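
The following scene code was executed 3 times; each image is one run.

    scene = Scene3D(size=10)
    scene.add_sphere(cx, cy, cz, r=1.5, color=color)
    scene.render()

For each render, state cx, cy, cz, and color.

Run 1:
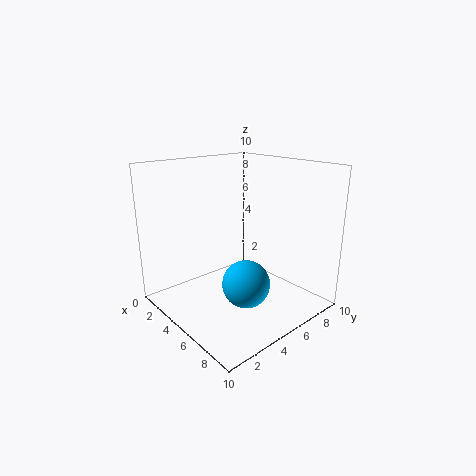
cx = 7.5; cy = 3.5; cz = 3; color = 'deepskyblue'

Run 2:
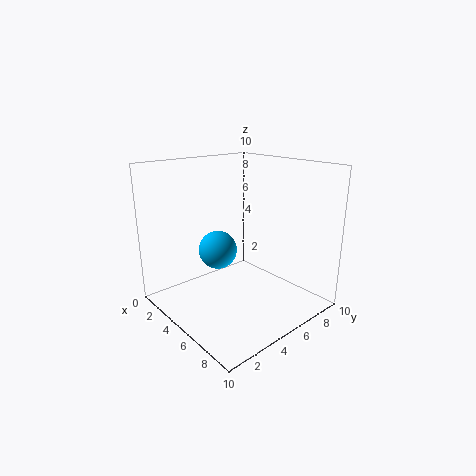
cx = 2; cy = 5.5; cz = 3; color = 'deepskyblue'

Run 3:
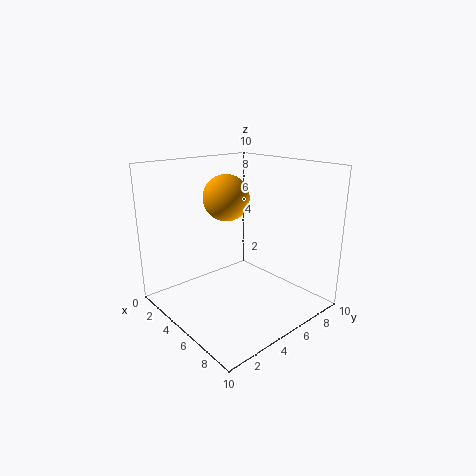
cx = 5; cy = 4; cz = 8; color = 'orange'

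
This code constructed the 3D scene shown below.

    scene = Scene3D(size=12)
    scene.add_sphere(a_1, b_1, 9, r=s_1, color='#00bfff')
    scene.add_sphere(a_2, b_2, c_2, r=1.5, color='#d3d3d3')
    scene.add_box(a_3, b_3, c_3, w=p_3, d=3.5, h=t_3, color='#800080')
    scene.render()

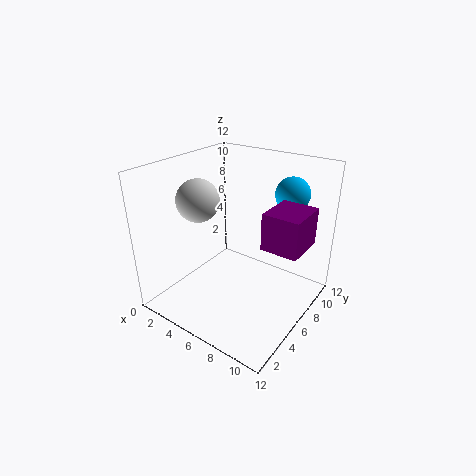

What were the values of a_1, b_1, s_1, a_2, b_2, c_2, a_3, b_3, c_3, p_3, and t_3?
a_1 = 8.5
b_1 = 10.5
s_1 = 1.5
a_2 = 5.5
b_2 = 2
c_2 = 10.5
a_3 = 8.5
b_3 = 5.5
c_3 = 6
p_3 = 3
t_3 = 3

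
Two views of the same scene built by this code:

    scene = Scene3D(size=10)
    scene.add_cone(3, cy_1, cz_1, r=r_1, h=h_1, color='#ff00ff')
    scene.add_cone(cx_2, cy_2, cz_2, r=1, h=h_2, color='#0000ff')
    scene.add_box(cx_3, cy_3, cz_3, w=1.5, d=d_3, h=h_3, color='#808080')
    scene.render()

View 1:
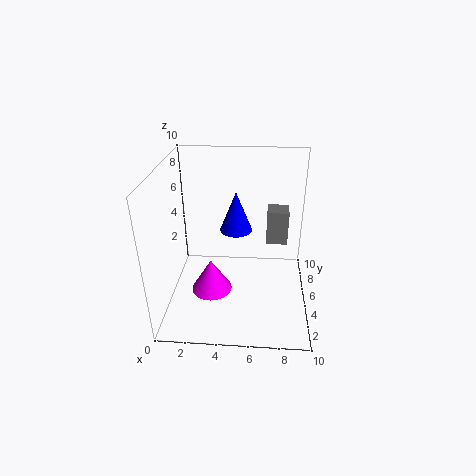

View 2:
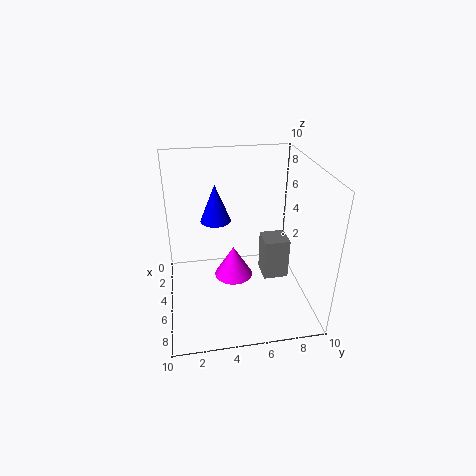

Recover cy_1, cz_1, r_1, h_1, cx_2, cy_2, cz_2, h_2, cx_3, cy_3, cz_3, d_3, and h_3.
cy_1 = 5; cz_1 = 0.5; r_1 = 1.5; h_1 = 2.5; cx_2 = 5; cy_2 = 3.5; cz_2 = 6.5; h_2 = 2.5; cx_3 = 7; cy_3 = 6; cz_3 = 4; d_3 = 1.5; h_3 = 2.5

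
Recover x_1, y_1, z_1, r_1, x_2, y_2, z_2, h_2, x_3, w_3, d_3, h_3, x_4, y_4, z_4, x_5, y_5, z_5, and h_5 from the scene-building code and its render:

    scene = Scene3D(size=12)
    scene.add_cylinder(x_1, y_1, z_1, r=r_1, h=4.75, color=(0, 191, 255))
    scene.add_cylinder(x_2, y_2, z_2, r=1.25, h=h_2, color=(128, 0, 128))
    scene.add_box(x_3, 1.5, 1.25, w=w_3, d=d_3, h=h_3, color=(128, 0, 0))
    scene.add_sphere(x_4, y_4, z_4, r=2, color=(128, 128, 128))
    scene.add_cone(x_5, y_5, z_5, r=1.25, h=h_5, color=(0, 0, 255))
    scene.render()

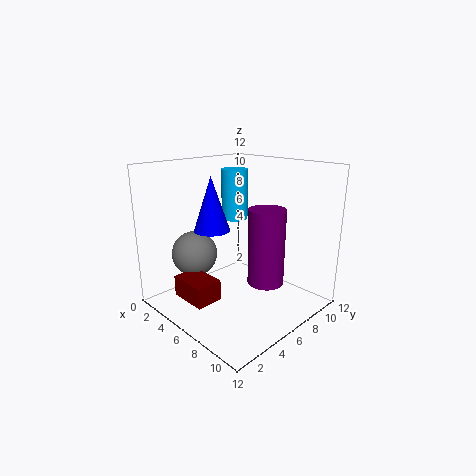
x_1 = 2.25, y_1 = 9.25, z_1 = 6.25, r_1 = 1.25, x_2 = 10.75, y_2 = 4, z_2 = 4.5, h_2 = 5.25, x_3 = 3, w_3 = 3.25, d_3 = 2.25, h_3 = 1.75, x_4 = 2.25, y_4 = 4.25, z_4 = 4, x_5 = 7.5, y_5 = 2, z_5 = 8, h_5 = 3.75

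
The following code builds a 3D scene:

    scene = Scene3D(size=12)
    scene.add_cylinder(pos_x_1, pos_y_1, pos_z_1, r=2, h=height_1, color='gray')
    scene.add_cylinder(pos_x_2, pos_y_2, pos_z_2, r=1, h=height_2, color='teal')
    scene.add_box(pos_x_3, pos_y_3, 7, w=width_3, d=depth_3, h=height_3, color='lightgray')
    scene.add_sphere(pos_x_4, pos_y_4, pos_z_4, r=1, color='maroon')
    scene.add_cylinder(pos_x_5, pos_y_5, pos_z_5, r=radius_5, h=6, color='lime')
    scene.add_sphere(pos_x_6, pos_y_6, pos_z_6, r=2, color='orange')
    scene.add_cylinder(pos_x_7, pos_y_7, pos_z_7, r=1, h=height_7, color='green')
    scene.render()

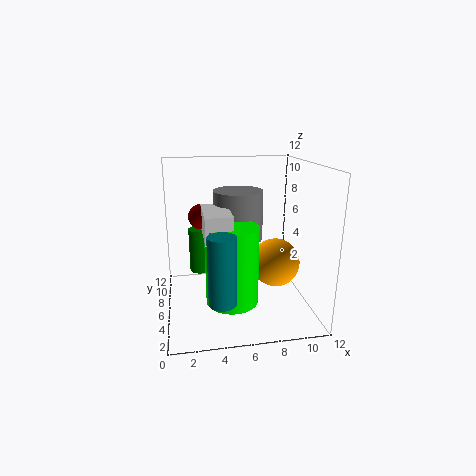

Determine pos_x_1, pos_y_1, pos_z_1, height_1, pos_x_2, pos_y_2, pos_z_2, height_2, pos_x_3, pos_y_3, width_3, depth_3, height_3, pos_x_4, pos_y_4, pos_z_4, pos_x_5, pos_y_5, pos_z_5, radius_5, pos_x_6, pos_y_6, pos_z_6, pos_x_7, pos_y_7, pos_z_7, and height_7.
pos_x_1 = 6
pos_y_1 = 6
pos_z_1 = 6
height_1 = 4
pos_x_2 = 4
pos_y_2 = 1
pos_z_2 = 3
height_2 = 5
pos_x_3 = 3
pos_y_3 = 2
width_3 = 2
depth_3 = 4
height_3 = 2
pos_x_4 = 3
pos_y_4 = 6
pos_z_4 = 8
pos_x_5 = 5
pos_y_5 = 3
pos_z_5 = 2
radius_5 = 2
pos_x_6 = 9
pos_y_6 = 5
pos_z_6 = 4
pos_x_7 = 3
pos_y_7 = 9
pos_z_7 = 2
height_7 = 4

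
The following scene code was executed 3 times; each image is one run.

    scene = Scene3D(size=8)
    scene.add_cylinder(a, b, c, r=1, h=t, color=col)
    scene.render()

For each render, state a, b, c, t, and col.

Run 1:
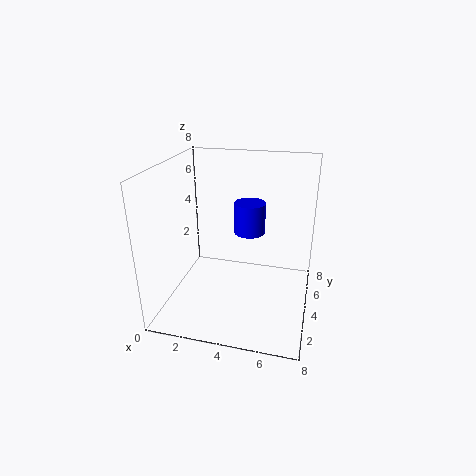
a = 4
b = 7
c = 3
t = 2
col = 'blue'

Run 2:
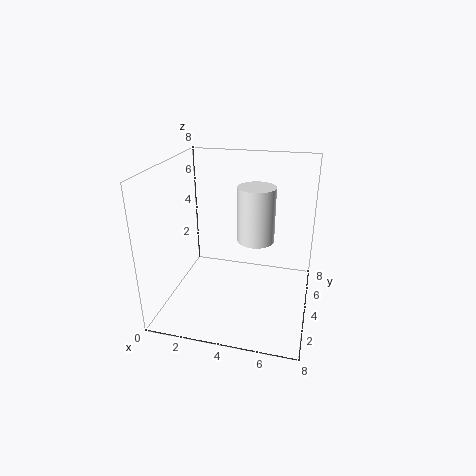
a = 5
b = 4
c = 4
t = 3
col = 'white'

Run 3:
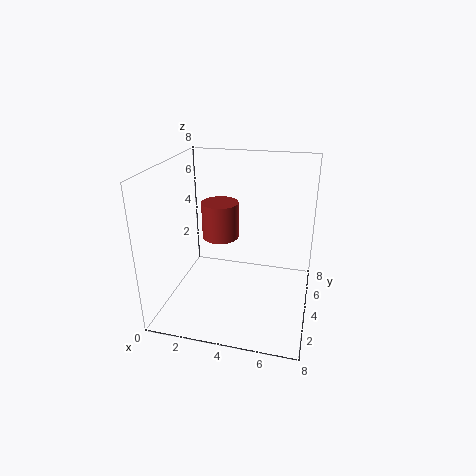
a = 3
b = 4
c = 4
t = 2
col = 'brown'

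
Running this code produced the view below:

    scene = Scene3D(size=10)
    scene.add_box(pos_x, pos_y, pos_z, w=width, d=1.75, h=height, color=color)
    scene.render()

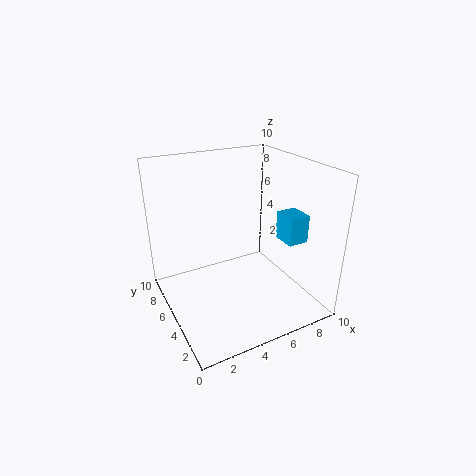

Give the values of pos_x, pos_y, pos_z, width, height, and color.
pos_x = 8; pos_y = 3; pos_z = 4.5; width = 1.5; height = 2; color = 'deepskyblue'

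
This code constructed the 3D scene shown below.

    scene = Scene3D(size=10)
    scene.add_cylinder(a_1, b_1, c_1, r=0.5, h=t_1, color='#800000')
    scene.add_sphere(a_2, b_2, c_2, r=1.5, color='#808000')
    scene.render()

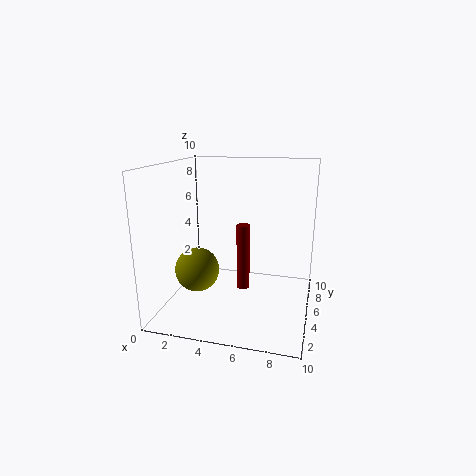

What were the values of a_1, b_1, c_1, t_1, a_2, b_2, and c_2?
a_1 = 5, b_1 = 6.5, c_1 = 0.5, t_1 = 5, a_2 = 2.5, b_2 = 3.5, c_2 = 3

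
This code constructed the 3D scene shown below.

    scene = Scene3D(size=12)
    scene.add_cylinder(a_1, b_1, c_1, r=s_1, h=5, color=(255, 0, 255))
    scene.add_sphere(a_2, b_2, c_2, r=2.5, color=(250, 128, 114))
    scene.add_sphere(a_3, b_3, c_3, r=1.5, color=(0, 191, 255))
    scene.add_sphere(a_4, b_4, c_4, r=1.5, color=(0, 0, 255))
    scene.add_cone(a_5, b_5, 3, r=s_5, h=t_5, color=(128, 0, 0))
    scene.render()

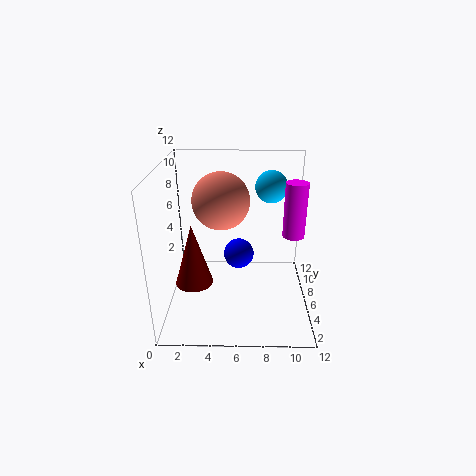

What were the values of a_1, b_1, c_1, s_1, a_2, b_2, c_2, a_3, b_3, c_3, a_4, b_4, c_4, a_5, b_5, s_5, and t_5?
a_1 = 11, b_1 = 8.5, c_1 = 5, s_1 = 1, a_2 = 4.5, b_2 = 8, c_2 = 8.5, a_3 = 9, b_3 = 10.5, c_3 = 9, a_4 = 6, b_4 = 10.5, c_4 = 2, a_5 = 2.5, b_5 = 4, s_5 = 1.5, t_5 = 5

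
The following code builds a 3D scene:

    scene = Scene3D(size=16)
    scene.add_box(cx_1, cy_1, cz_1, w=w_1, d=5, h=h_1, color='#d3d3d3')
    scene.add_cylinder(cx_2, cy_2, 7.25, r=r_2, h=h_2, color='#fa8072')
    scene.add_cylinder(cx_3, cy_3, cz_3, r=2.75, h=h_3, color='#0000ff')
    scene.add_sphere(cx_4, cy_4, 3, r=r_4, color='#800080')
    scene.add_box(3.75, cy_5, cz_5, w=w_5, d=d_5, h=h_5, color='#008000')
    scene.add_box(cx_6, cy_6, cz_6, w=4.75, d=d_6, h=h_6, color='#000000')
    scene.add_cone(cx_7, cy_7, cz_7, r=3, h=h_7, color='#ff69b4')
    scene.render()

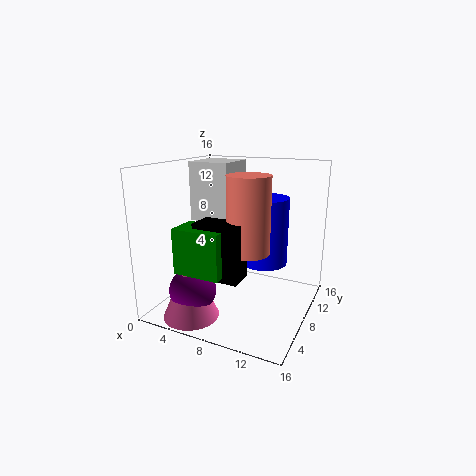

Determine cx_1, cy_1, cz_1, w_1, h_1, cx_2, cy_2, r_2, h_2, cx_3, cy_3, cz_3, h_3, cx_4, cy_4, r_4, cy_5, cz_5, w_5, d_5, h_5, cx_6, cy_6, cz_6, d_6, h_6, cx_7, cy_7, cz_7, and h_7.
cx_1 = 1.75; cy_1 = 8.25; cz_1 = 9.25; w_1 = 4.75; h_1 = 6.75; cx_2 = 10; cy_2 = 6.25; r_2 = 2.25; h_2 = 8; cx_3 = 9.75; cy_3 = 11.75; cz_3 = 4; h_3 = 8; cx_4 = 4.75; cy_4 = 3.5; r_4 = 2.5; cy_5 = 1.75; cz_5 = 5.5; w_5 = 5; d_5 = 3.25; h_5 = 4.75; cx_6 = 5.5; cy_6 = 2.75; cz_6 = 5; d_6 = 2.75; h_6 = 5.75; cx_7 = 4.75; cy_7 = 3; cz_7 = 0.25; h_7 = 6.75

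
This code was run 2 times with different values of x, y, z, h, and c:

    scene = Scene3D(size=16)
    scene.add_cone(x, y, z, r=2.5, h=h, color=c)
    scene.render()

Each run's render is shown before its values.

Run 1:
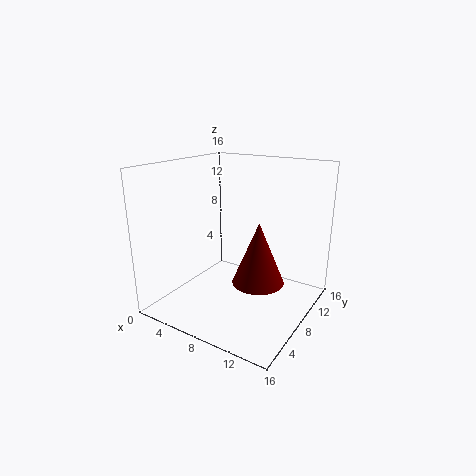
x = 12.5, y = 4.5, z = 5.5, h = 6, c = 'maroon'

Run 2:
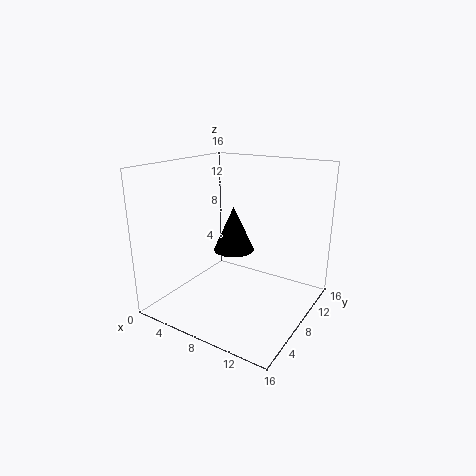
x = 5.5, y = 11, z = 5, h = 5.5, c = 'black'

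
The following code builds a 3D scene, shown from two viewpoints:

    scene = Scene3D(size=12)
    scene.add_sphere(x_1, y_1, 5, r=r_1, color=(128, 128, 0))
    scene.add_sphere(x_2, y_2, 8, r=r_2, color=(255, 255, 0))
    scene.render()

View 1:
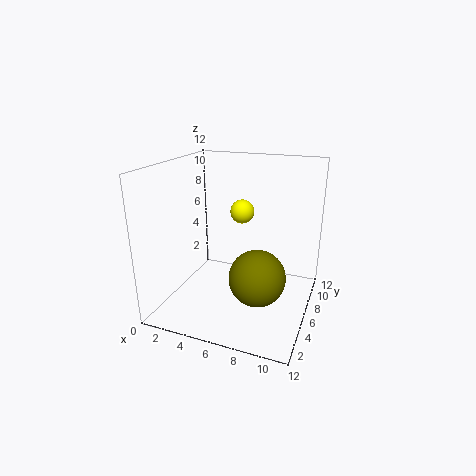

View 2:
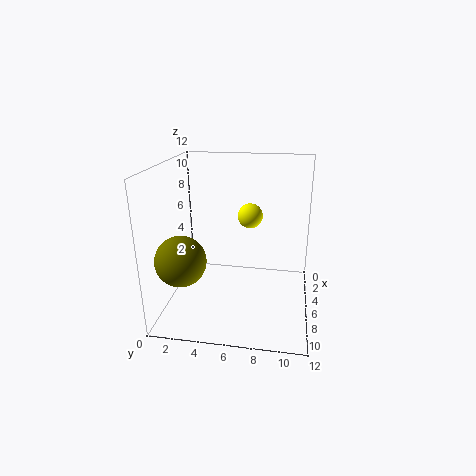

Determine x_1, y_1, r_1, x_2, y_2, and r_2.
x_1 = 9, y_1 = 2, r_1 = 2, x_2 = 6, y_2 = 7, r_2 = 1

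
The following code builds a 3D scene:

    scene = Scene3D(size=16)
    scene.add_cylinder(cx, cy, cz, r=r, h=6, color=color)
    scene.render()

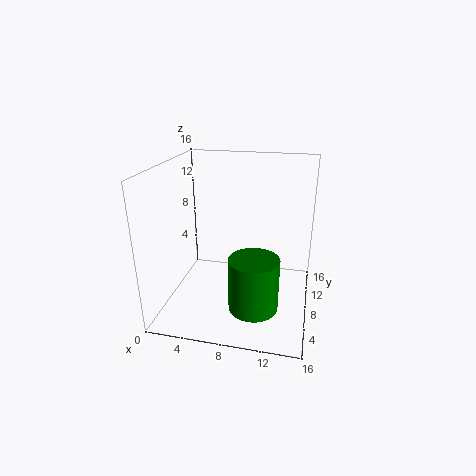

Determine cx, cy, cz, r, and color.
cx = 10.25; cy = 5.75; cz = 0.75; r = 2.75; color = 'green'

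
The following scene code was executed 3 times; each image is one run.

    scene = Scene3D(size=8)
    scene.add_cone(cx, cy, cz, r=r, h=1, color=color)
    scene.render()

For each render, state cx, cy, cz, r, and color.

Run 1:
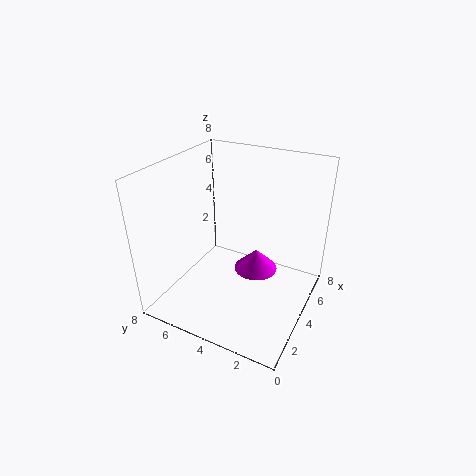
cx = 2
cy = 2
cz = 4
r = 1
color = 'magenta'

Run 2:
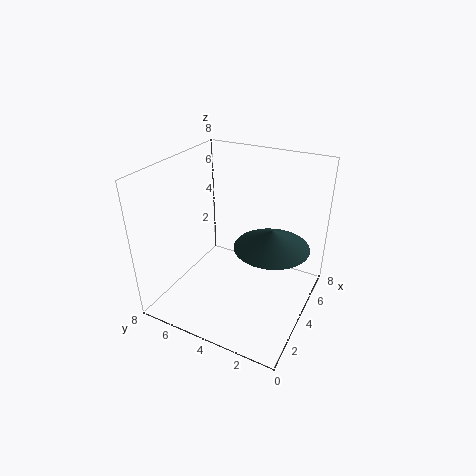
cx = 4
cy = 2
cz = 4
r = 2
color = 'darkslategray'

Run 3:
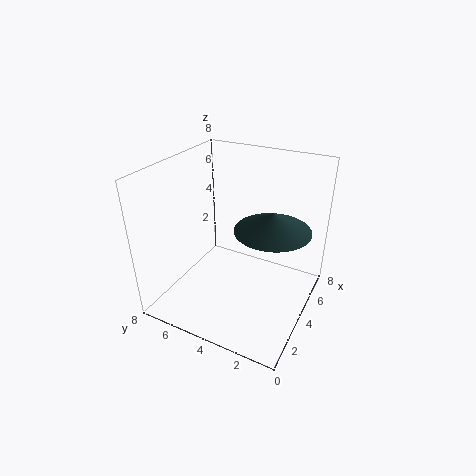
cx = 4
cy = 2
cz = 5
r = 2
color = 'darkslategray'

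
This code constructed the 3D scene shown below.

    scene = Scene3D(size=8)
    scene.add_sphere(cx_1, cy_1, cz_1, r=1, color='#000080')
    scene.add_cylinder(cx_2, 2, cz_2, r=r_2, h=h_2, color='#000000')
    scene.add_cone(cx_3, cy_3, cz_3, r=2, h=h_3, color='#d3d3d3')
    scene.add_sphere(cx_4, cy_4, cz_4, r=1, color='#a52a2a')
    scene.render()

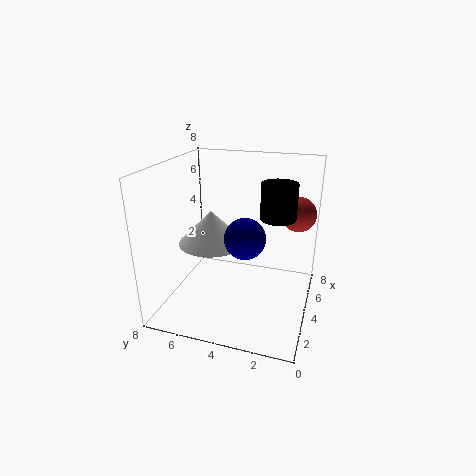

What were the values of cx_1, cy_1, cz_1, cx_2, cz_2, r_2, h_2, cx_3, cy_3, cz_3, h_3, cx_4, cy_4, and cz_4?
cx_1 = 2; cy_1 = 3; cz_1 = 5; cx_2 = 5; cz_2 = 5; r_2 = 1; h_2 = 2; cx_3 = 5; cy_3 = 6; cz_3 = 3; h_3 = 2; cx_4 = 6; cy_4 = 1; cz_4 = 5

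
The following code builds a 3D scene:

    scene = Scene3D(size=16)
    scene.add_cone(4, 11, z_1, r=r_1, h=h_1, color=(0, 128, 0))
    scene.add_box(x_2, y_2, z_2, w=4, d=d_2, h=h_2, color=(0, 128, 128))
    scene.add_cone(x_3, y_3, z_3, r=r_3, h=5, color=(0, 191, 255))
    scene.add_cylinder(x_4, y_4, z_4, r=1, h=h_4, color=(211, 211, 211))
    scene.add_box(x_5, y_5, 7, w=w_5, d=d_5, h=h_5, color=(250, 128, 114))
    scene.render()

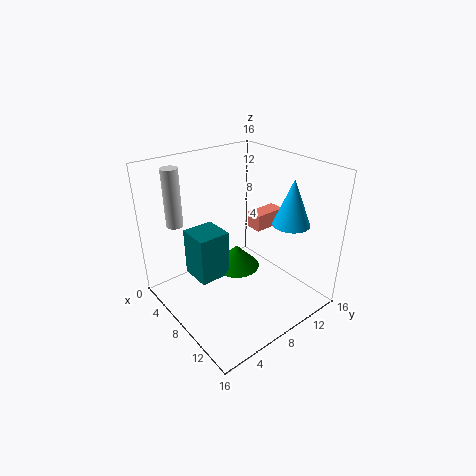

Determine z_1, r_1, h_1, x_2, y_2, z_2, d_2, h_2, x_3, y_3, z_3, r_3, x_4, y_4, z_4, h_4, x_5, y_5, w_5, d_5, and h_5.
z_1 = 1
r_1 = 3
h_1 = 3
x_2 = 1
y_2 = 5
z_2 = 1
d_2 = 4
h_2 = 6
x_3 = 12
y_3 = 12
z_3 = 10
r_3 = 2
x_4 = 1
y_4 = 4
z_4 = 8
h_4 = 7
x_5 = 5
y_5 = 12
w_5 = 2
d_5 = 4
h_5 = 2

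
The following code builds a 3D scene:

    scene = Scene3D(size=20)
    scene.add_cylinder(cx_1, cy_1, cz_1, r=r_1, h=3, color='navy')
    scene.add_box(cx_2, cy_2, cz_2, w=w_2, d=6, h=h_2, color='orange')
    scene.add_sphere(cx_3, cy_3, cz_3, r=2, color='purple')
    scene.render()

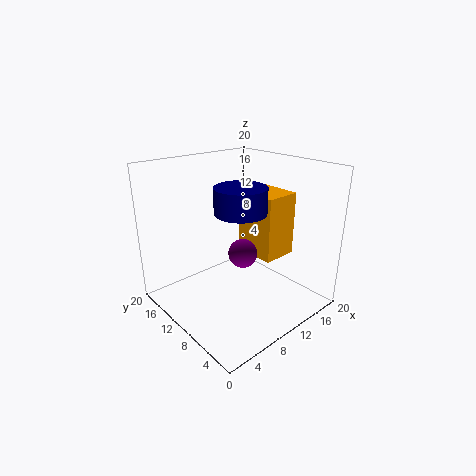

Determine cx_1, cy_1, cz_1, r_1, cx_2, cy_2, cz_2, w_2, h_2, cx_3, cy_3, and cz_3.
cx_1 = 6
cy_1 = 5
cz_1 = 16
r_1 = 3
cx_2 = 12
cy_2 = 6
cz_2 = 7
w_2 = 5
h_2 = 9
cx_3 = 10
cy_3 = 9
cz_3 = 8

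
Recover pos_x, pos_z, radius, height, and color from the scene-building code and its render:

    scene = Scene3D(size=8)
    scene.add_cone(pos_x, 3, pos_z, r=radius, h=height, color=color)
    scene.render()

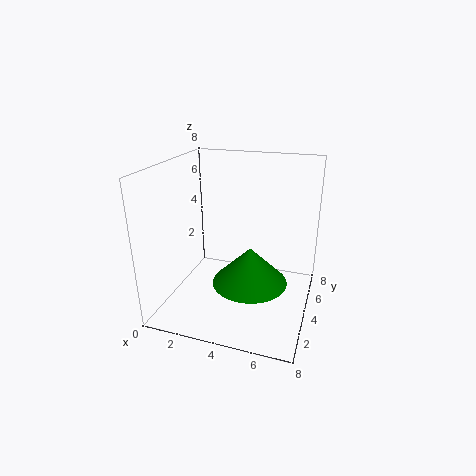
pos_x = 5, pos_z = 2, radius = 2, height = 2, color = 'green'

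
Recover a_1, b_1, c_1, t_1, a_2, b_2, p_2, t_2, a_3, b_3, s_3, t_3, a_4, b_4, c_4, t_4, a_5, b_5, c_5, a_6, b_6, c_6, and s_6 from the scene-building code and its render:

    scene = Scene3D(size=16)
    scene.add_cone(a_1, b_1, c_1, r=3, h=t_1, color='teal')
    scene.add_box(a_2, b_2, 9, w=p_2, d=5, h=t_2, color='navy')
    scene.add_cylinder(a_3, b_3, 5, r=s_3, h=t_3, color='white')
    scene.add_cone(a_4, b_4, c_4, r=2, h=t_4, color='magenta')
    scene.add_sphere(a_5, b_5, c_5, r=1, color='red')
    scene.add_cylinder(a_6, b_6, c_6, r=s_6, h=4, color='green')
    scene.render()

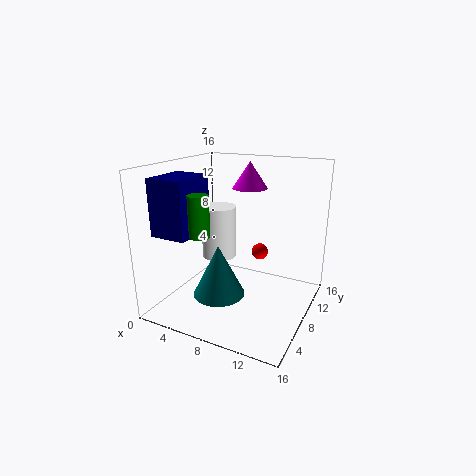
a_1 = 6
b_1 = 7
c_1 = 1
t_1 = 6
a_2 = 1
b_2 = 2
p_2 = 4
t_2 = 6
a_3 = 5
b_3 = 9
s_3 = 2
t_3 = 6
a_4 = 8
b_4 = 11
c_4 = 13
t_4 = 3
a_5 = 9
b_5 = 12
c_5 = 5
a_6 = 7
b_6 = 2
c_6 = 10
s_6 = 1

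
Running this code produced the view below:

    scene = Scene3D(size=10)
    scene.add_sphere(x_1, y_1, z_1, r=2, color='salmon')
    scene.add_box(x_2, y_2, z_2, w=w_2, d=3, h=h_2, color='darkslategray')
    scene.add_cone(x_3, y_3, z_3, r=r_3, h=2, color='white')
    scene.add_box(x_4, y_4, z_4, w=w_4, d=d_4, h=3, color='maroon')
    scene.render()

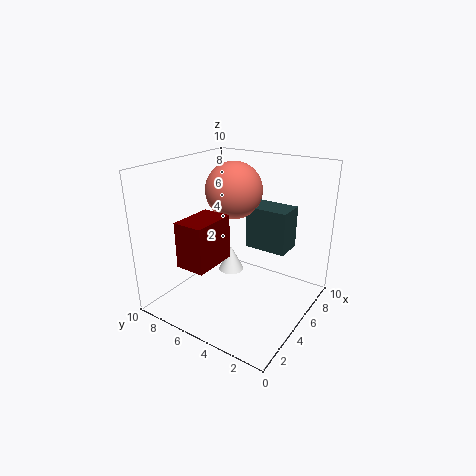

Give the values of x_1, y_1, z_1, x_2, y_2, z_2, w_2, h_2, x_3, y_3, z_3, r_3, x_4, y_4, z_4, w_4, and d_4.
x_1 = 6
y_1 = 6
z_1 = 8
x_2 = 6
y_2 = 2
z_2 = 4
w_2 = 2
h_2 = 3
x_3 = 7
y_3 = 7
z_3 = 1
r_3 = 1
x_4 = 1
y_4 = 5
z_4 = 4
w_4 = 3
d_4 = 2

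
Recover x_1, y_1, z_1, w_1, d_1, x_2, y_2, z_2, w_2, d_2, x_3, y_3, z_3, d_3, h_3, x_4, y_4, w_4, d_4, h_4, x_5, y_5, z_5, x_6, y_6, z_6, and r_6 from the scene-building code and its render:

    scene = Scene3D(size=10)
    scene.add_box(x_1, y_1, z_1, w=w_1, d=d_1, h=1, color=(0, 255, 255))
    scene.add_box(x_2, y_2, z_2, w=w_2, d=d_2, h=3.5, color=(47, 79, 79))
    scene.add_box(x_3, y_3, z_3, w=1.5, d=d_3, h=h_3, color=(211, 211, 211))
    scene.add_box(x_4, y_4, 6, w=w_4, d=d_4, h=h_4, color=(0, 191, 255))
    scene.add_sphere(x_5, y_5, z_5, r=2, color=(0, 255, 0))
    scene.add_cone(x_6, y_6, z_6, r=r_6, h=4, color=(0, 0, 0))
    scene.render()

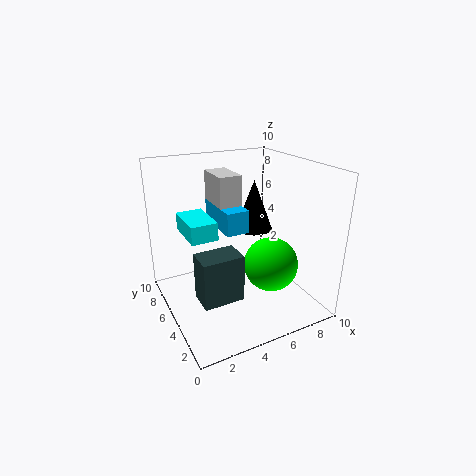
x_1 = 0.5; y_1 = 1.5; z_1 = 7; w_1 = 1.5; d_1 = 2.5; x_2 = 2; y_2 = 4; z_2 = 0.5; w_2 = 3; d_2 = 2; x_3 = 3.5; y_3 = 4.5; z_3 = 7.5; d_3 = 2.5; h_3 = 2; x_4 = 3.5; y_4 = 3.5; w_4 = 1.5; d_4 = 3.5; h_4 = 1.5; x_5 = 7.5; y_5 = 4.5; z_5 = 2.5; x_6 = 8; y_6 = 8; z_6 = 4; r_6 = 1.5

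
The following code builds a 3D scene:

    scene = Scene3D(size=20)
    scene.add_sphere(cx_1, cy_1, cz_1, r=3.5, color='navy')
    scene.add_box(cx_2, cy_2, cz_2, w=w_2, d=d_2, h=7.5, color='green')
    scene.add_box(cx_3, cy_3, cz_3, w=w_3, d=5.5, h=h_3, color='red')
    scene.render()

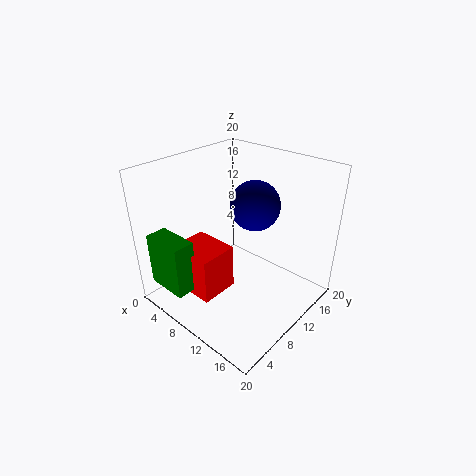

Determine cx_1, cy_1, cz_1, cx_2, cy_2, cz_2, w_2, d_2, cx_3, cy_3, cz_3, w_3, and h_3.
cx_1 = 10.5, cy_1 = 13, cz_1 = 14, cx_2 = 1.5, cy_2 = 1, cz_2 = 3.5, w_2 = 6, d_2 = 3, cx_3 = 3.5, cy_3 = 3.5, cz_3 = 2.5, w_3 = 6.5, h_3 = 6.5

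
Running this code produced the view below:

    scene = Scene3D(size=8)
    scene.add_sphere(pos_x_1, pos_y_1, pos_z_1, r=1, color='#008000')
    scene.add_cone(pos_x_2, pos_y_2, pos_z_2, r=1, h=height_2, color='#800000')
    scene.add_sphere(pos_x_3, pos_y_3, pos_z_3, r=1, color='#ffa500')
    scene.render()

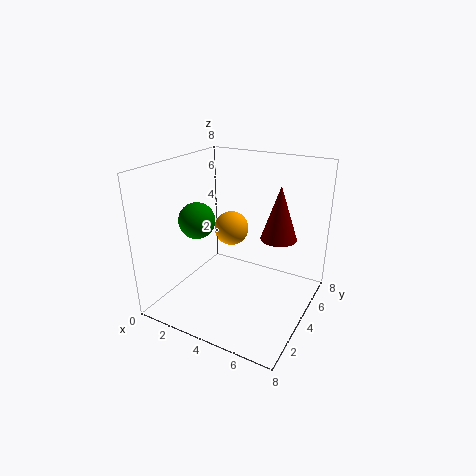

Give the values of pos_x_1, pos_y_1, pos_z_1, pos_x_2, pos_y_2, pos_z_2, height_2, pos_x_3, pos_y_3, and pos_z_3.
pos_x_1 = 2; pos_y_1 = 3; pos_z_1 = 5; pos_x_2 = 6; pos_y_2 = 5; pos_z_2 = 4; height_2 = 3; pos_x_3 = 3; pos_y_3 = 5; pos_z_3 = 4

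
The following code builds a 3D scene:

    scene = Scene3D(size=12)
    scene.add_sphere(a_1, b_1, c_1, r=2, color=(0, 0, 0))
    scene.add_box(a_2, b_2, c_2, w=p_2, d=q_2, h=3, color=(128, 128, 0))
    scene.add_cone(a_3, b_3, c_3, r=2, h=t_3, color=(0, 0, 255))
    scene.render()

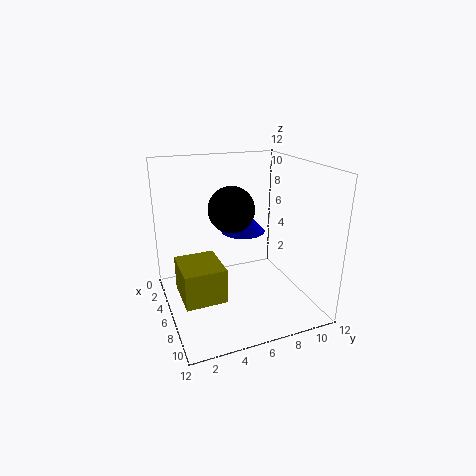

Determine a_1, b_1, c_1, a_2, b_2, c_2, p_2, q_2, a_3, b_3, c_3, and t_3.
a_1 = 4.5; b_1 = 6; c_1 = 8; a_2 = 3.5; b_2 = 1; c_2 = 1; p_2 = 4; q_2 = 3.5; a_3 = 3.5; b_3 = 7.5; c_3 = 5.5; t_3 = 2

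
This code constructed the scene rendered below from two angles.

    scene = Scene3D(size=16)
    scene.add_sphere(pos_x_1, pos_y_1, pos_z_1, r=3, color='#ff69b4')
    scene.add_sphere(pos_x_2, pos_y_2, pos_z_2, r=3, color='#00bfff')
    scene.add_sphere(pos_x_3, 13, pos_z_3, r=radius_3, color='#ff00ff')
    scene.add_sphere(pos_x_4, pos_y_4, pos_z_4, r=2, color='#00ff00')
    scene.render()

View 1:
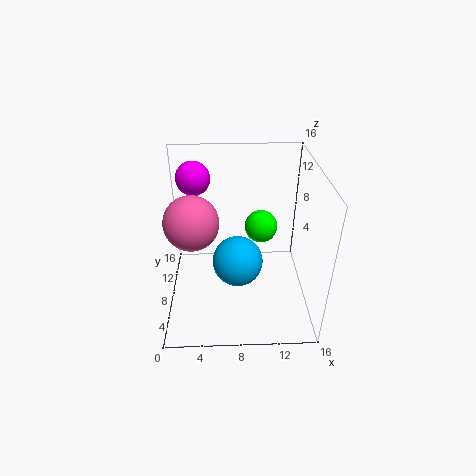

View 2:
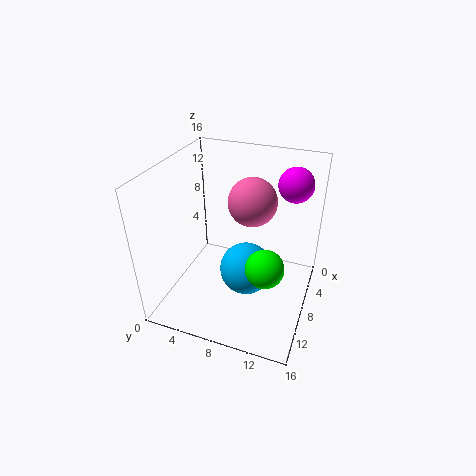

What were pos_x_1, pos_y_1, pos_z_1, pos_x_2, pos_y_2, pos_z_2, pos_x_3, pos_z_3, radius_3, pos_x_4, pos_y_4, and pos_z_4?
pos_x_1 = 3
pos_y_1 = 8
pos_z_1 = 10
pos_x_2 = 8
pos_y_2 = 9
pos_z_2 = 4
pos_x_3 = 3
pos_z_3 = 13
radius_3 = 2
pos_x_4 = 11
pos_y_4 = 12
pos_z_4 = 7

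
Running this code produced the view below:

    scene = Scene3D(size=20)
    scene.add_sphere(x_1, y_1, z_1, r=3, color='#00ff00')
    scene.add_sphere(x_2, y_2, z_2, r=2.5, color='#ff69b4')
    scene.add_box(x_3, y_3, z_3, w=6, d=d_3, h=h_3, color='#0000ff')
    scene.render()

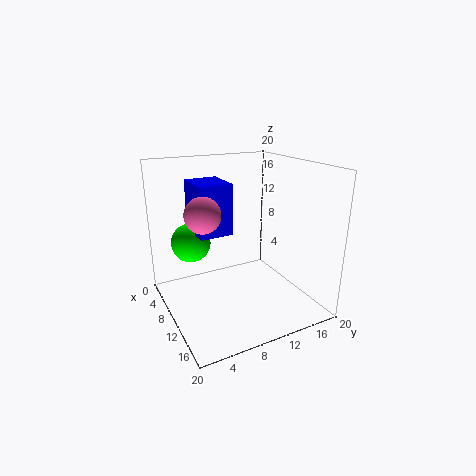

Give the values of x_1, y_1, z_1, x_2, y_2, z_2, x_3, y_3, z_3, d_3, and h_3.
x_1 = 3
y_1 = 5.5
z_1 = 7.5
x_2 = 8.5
y_2 = 5.5
z_2 = 13.5
x_3 = 1.5
y_3 = 5.5
z_3 = 9.5
d_3 = 5
h_3 = 7.5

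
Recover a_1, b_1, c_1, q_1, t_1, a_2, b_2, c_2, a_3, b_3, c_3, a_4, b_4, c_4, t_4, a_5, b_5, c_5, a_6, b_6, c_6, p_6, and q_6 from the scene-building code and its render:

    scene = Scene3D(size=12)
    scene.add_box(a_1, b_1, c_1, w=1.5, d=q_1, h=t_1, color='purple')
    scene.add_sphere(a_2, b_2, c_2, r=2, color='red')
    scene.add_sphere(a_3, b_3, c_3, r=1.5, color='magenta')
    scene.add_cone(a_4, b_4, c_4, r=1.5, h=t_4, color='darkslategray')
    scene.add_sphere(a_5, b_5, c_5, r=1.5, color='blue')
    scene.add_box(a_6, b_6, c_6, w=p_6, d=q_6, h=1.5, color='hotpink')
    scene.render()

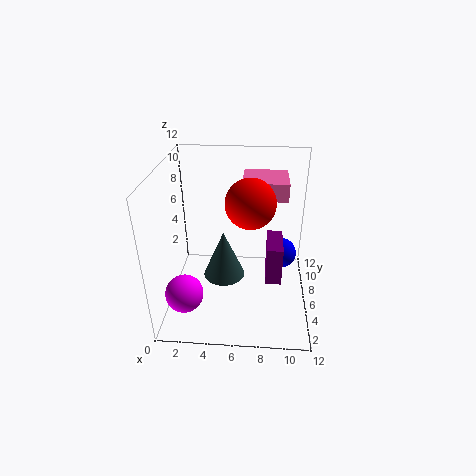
a_1 = 8.5
b_1 = 7.25
c_1 = 0.25
q_1 = 3.75
t_1 = 3.75
a_2 = 7
b_2 = 5.75
c_2 = 9.25
a_3 = 2
b_3 = 2.5
c_3 = 2.75
a_4 = 5.25
b_4 = 2.5
c_4 = 5
t_4 = 3.5
a_5 = 10
b_5 = 10.5
c_5 = 1.75
a_6 = 6.25
b_6 = 6.75
c_6 = 9
p_6 = 3.75
q_6 = 3.5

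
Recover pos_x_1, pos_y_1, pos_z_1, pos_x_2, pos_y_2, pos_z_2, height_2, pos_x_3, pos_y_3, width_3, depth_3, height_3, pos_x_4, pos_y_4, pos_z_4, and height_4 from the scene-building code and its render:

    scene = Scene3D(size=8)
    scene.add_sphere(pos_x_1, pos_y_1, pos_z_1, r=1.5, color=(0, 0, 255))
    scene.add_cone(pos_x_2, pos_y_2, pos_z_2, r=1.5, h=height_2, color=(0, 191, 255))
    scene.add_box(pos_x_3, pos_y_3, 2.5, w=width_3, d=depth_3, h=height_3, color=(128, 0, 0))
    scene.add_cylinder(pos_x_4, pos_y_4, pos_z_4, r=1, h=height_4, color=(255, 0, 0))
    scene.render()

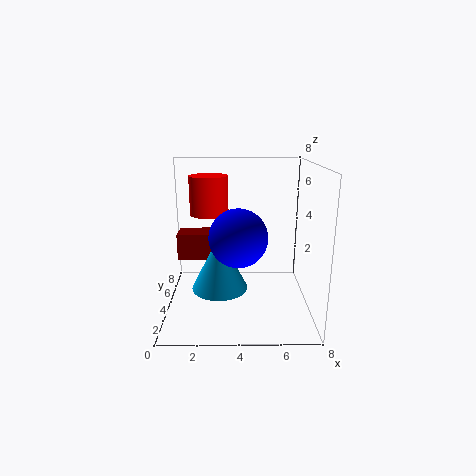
pos_x_1 = 4; pos_y_1 = 2.5; pos_z_1 = 4.5; pos_x_2 = 3; pos_y_2 = 3; pos_z_2 = 1.5; height_2 = 3; pos_x_3 = 0.5; pos_y_3 = 4.5; width_3 = 2.5; depth_3 = 1.5; height_3 = 1.5; pos_x_4 = 2.5; pos_y_4 = 3.5; pos_z_4 = 5.5; height_4 = 2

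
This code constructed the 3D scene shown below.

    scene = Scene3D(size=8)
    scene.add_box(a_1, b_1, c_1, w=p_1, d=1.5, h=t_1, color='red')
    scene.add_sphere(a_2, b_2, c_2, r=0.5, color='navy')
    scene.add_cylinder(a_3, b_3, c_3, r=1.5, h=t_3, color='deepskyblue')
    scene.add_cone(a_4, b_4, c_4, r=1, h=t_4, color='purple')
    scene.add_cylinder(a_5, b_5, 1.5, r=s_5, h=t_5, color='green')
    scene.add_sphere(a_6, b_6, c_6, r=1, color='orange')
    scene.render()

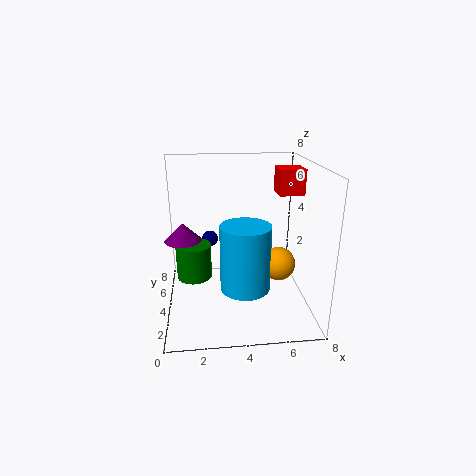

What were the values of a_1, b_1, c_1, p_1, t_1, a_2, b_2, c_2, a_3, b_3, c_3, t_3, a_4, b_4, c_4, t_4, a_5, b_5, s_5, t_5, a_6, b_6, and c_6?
a_1 = 6.5; b_1 = 5; c_1 = 6; p_1 = 1.5; t_1 = 1.5; a_2 = 2.5; b_2 = 6.5; c_2 = 3; a_3 = 4.5; b_3 = 4.5; c_3 = 0.5; t_3 = 4; a_4 = 1; b_4 = 4; c_4 = 4; t_4 = 1; a_5 = 1.5; b_5 = 4.5; s_5 = 1; t_5 = 2; a_6 = 6.5; b_6 = 4.5; c_6 = 2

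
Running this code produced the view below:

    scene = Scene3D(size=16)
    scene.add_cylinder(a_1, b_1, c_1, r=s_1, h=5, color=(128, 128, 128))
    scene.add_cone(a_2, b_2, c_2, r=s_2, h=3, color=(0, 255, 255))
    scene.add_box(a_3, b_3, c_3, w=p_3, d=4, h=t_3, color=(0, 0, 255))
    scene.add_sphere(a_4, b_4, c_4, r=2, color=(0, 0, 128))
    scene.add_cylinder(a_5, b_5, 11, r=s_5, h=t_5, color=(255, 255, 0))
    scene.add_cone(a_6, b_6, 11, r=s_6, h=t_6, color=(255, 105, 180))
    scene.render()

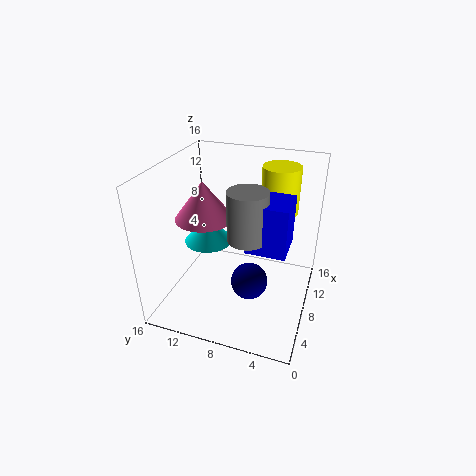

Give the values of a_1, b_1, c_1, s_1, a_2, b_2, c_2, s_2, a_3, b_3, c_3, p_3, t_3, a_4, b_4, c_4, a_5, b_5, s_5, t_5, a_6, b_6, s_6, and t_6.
a_1 = 5; b_1 = 6; c_1 = 10; s_1 = 2; a_2 = 11; b_2 = 13; c_2 = 5; s_2 = 3; a_3 = 4; b_3 = 2; c_3 = 9; p_3 = 4; t_3 = 5; a_4 = 6; b_4 = 6; c_4 = 4; a_5 = 10; b_5 = 4; s_5 = 2; t_5 = 5; a_6 = 6; b_6 = 11; s_6 = 3; t_6 = 4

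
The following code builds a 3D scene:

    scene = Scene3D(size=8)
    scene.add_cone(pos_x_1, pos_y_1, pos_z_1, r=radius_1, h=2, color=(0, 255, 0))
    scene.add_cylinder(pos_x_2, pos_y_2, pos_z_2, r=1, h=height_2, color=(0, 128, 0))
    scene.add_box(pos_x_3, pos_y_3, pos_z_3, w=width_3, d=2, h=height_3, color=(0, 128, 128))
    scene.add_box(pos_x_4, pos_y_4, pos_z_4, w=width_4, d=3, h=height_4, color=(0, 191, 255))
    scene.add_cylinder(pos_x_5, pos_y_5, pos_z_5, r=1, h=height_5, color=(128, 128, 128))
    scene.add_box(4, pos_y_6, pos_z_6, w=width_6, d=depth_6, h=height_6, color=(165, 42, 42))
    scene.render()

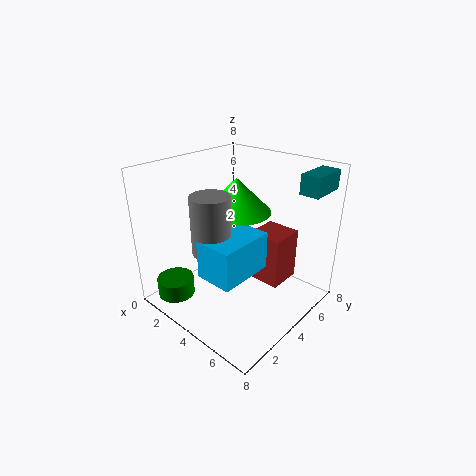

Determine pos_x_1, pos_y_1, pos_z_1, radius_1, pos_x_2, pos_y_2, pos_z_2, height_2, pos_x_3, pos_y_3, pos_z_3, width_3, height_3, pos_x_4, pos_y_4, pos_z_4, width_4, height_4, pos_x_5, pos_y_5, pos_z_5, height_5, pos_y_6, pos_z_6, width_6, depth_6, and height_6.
pos_x_1 = 3
pos_y_1 = 5
pos_z_1 = 5
radius_1 = 2
pos_x_2 = 2
pos_y_2 = 1
pos_z_2 = 1
height_2 = 1
pos_x_3 = 7
pos_y_3 = 5
pos_z_3 = 7
width_3 = 1
height_3 = 1
pos_x_4 = 4
pos_y_4 = 1
pos_z_4 = 3
width_4 = 2
height_4 = 2
pos_x_5 = 4
pos_y_5 = 2
pos_z_5 = 4
height_5 = 3
pos_y_6 = 5
pos_z_6 = 1
width_6 = 2
depth_6 = 2
height_6 = 3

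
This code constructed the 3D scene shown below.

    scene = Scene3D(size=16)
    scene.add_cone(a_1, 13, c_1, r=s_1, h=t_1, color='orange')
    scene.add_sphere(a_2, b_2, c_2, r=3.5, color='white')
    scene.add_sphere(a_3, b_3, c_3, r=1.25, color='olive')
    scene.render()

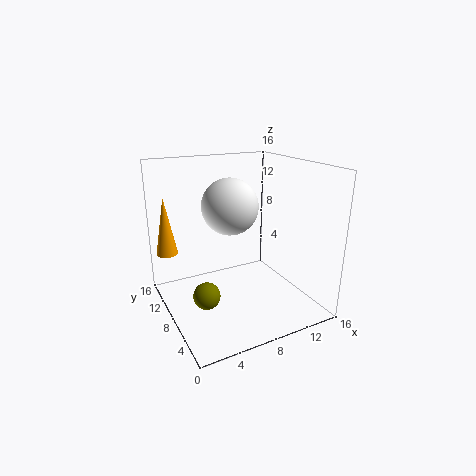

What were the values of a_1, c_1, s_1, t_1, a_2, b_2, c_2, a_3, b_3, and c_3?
a_1 = 1.25
c_1 = 5.5
s_1 = 1.25
t_1 = 6.75
a_2 = 9.25
b_2 = 12.5
c_2 = 10.25
a_3 = 2
b_3 = 2.75
c_3 = 5.25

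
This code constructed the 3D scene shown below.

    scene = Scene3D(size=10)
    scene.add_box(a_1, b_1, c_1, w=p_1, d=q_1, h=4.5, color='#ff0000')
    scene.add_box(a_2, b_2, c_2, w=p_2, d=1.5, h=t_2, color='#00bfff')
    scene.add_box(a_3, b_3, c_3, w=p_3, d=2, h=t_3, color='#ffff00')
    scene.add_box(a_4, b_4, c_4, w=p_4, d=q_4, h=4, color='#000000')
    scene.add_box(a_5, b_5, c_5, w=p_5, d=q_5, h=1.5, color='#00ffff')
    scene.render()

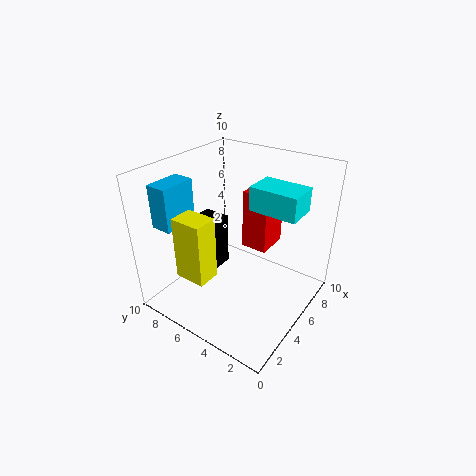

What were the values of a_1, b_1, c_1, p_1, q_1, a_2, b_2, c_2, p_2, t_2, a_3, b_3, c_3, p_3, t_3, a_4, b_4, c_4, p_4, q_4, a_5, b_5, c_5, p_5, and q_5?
a_1 = 7; b_1 = 4; c_1 = 3; p_1 = 2.5; q_1 = 2; a_2 = 1.5; b_2 = 8; c_2 = 6; p_2 = 2.5; t_2 = 3; a_3 = 0.5; b_3 = 4.5; c_3 = 4; p_3 = 1.5; t_3 = 4; a_4 = 4.5; b_4 = 7; c_4 = 1.5; p_4 = 2; q_4 = 2; a_5 = 4; b_5 = 0.5; c_5 = 8; p_5 = 2; q_5 = 3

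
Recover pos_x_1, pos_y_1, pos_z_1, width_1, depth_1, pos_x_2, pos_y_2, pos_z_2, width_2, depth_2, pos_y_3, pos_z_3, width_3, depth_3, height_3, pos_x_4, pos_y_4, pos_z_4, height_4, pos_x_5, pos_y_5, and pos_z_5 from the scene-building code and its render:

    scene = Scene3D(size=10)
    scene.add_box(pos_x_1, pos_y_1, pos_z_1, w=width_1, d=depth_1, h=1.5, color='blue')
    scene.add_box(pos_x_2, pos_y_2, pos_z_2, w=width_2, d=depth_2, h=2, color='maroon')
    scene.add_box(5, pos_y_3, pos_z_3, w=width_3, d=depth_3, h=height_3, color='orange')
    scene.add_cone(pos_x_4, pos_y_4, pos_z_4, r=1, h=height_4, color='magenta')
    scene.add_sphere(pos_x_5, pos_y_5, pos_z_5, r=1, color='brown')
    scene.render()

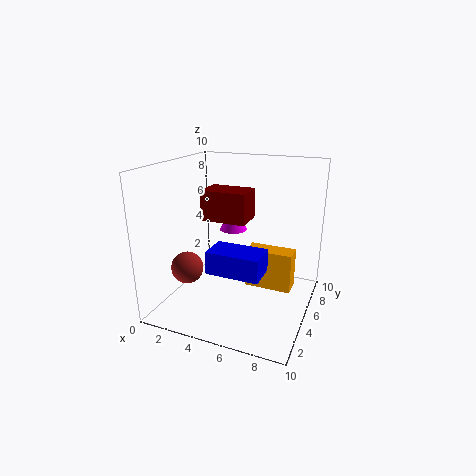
pos_x_1 = 4
pos_y_1 = 2
pos_z_1 = 3.5
width_1 = 3.5
depth_1 = 2
pos_x_2 = 3
pos_y_2 = 3.5
pos_z_2 = 6.5
width_2 = 3
depth_2 = 2
pos_y_3 = 6.5
pos_z_3 = 0.5
width_3 = 3.5
depth_3 = 1.5
height_3 = 3
pos_x_4 = 4
pos_y_4 = 6.5
pos_z_4 = 5
height_4 = 2
pos_x_5 = 3
pos_y_5 = 1.5
pos_z_5 = 4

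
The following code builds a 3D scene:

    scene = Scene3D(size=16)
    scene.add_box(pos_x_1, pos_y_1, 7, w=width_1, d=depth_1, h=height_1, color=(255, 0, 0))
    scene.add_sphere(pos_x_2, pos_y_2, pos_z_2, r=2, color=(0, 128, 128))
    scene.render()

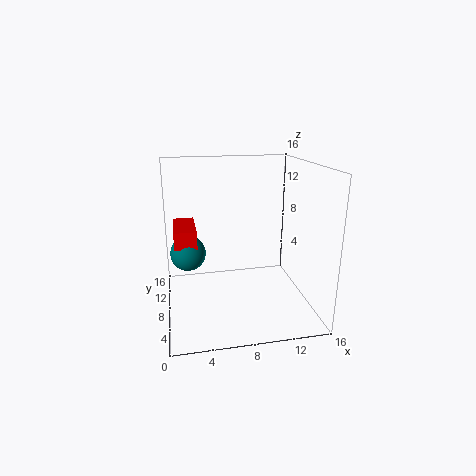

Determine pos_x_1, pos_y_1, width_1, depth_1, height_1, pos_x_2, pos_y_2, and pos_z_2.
pos_x_1 = 1; pos_y_1 = 8; width_1 = 2.5; depth_1 = 5.5; height_1 = 2; pos_x_2 = 2.5; pos_y_2 = 9.5; pos_z_2 = 6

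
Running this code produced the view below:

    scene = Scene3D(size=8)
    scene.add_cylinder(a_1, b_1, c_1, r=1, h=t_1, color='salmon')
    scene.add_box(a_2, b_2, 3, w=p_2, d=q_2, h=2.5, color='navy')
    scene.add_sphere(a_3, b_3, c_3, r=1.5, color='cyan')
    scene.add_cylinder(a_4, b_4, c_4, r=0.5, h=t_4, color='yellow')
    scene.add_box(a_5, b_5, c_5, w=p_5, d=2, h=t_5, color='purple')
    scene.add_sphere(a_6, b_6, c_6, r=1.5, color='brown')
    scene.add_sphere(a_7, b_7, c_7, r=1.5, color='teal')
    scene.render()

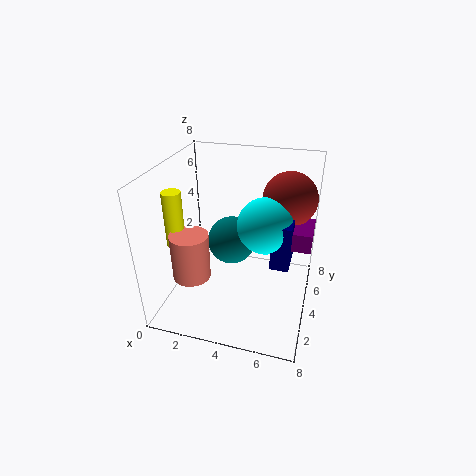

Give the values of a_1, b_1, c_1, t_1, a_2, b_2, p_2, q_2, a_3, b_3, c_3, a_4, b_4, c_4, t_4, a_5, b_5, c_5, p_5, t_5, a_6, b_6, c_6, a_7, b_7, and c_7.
a_1 = 2, b_1 = 2, c_1 = 2.5, t_1 = 2.5, a_2 = 6, b_2 = 3, p_2 = 1, q_2 = 2.5, a_3 = 5.5, b_3 = 4, c_3 = 5, a_4 = 1, b_4 = 2.5, c_4 = 4, t_4 = 3, a_5 = 5.5, b_5 = 3.5, c_5 = 4, p_5 = 2.5, t_5 = 1, a_6 = 6.5, b_6 = 5.5, c_6 = 6, a_7 = 3, b_7 = 6, c_7 = 2.5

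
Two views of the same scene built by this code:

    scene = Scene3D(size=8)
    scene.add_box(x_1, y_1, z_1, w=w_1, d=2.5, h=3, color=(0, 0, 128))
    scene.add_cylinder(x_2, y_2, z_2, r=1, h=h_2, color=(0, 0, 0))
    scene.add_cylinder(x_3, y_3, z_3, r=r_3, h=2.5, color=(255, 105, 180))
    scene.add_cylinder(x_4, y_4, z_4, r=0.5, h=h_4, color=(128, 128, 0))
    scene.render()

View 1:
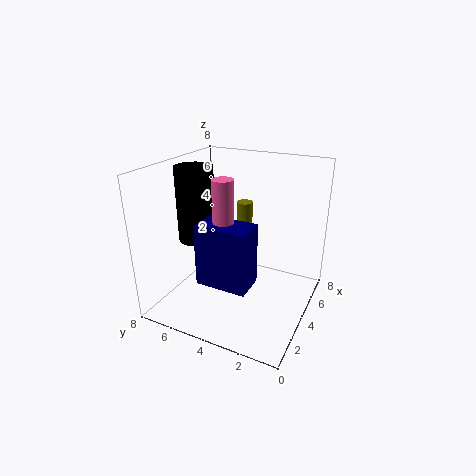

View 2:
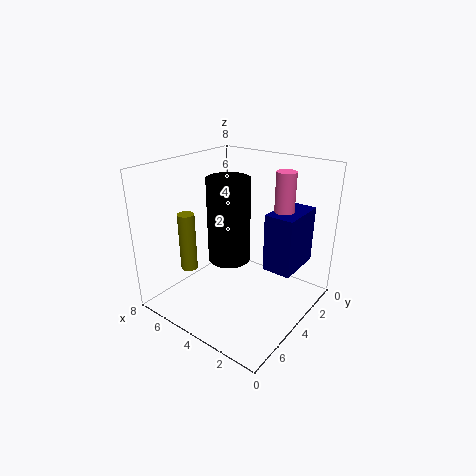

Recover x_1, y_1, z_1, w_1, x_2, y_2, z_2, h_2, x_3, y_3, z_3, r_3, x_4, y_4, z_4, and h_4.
x_1 = 0.5, y_1 = 2, z_1 = 3, w_1 = 1.5, x_2 = 3, y_2 = 6, z_2 = 4, h_2 = 4, x_3 = 1.5, y_3 = 3.5, z_3 = 5.5, r_3 = 0.5, x_4 = 7, y_4 = 5, z_4 = 1.5, h_4 = 3.5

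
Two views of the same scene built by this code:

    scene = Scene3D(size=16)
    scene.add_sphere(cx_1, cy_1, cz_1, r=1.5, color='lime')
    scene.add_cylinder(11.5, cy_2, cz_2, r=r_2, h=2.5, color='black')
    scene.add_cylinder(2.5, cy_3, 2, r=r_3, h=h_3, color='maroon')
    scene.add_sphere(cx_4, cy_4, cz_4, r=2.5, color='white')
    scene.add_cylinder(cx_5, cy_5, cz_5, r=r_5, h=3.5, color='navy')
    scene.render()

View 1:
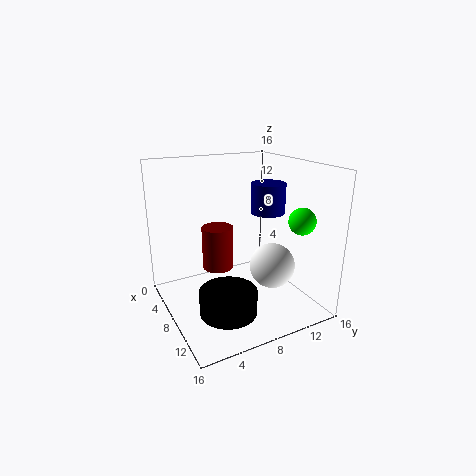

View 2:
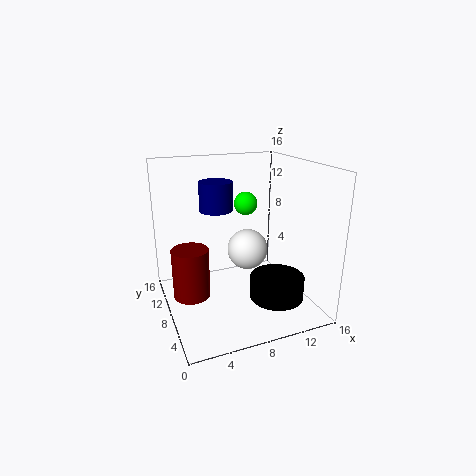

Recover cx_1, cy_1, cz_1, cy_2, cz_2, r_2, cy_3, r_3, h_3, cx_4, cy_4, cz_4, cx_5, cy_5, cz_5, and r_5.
cx_1 = 11.5, cy_1 = 14, cz_1 = 10, cy_2 = 5, cz_2 = 1.5, r_2 = 3, cy_3 = 8, r_3 = 2, h_3 = 5.5, cx_4 = 10.5, cy_4 = 11, cz_4 = 5, cx_5 = 7, cy_5 = 12.5, cz_5 = 10, r_5 = 2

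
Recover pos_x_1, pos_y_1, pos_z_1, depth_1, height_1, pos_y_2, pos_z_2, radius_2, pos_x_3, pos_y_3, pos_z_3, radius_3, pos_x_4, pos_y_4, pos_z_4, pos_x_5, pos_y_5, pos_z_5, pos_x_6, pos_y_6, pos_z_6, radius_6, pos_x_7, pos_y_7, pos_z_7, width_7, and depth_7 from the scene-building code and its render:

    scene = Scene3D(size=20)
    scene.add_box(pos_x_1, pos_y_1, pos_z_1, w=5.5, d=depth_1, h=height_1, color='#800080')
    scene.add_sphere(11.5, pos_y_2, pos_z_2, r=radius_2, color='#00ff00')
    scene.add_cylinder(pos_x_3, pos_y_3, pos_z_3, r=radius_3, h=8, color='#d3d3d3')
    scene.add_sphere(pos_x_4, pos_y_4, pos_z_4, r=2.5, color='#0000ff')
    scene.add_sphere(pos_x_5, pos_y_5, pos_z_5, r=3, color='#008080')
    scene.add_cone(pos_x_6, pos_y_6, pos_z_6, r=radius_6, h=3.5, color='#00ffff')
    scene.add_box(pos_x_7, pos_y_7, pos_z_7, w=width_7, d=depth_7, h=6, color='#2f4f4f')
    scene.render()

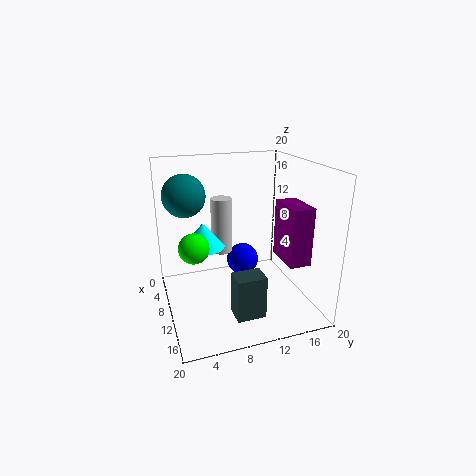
pos_x_1 = 10; pos_y_1 = 15.5; pos_z_1 = 7; depth_1 = 3; height_1 = 8; pos_y_2 = 3.5; pos_z_2 = 10; radius_2 = 2; pos_x_3 = 7; pos_y_3 = 8.5; pos_z_3 = 7; radius_3 = 1.5; pos_x_4 = 5; pos_y_4 = 12.5; pos_z_4 = 4; pos_x_5 = 6; pos_y_5 = 3.5; pos_z_5 = 15.5; pos_x_6 = 8; pos_y_6 = 5.5; pos_z_6 = 8.5; radius_6 = 3; pos_x_7 = 13; pos_y_7 = 8; pos_z_7 = 0.5; width_7 = 3; depth_7 = 4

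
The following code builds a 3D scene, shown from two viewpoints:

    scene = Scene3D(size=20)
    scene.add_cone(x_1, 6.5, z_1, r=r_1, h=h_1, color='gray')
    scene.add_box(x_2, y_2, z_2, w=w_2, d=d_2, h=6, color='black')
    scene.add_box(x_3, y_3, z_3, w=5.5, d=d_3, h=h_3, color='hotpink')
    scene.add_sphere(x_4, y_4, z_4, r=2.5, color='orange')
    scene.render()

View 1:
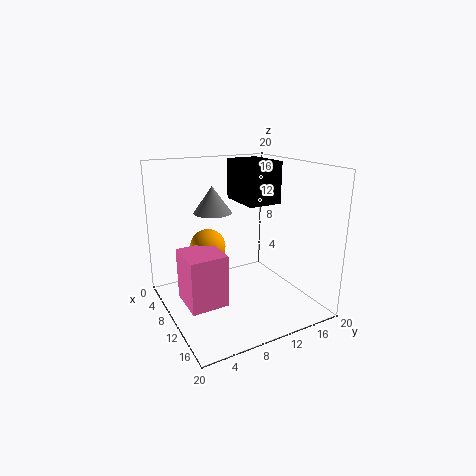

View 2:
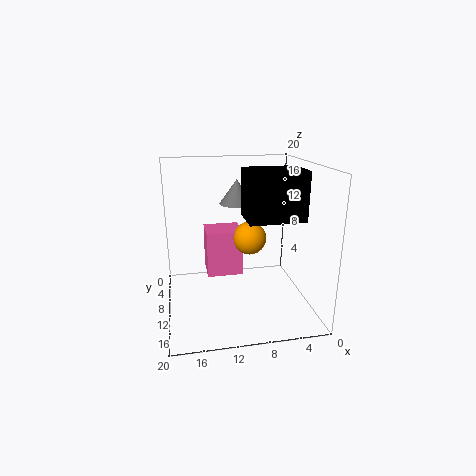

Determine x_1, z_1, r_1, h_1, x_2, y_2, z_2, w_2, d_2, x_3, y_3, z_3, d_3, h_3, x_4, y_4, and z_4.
x_1 = 9.5; z_1 = 14; r_1 = 2.5; h_1 = 3.5; x_2 = 3; y_2 = 12; z_2 = 14; w_2 = 7; d_2 = 5; x_3 = 8.5; y_3 = 1.5; z_3 = 2.5; d_3 = 5; h_3 = 7; x_4 = 7.5; y_4 = 6.5; z_4 = 8.5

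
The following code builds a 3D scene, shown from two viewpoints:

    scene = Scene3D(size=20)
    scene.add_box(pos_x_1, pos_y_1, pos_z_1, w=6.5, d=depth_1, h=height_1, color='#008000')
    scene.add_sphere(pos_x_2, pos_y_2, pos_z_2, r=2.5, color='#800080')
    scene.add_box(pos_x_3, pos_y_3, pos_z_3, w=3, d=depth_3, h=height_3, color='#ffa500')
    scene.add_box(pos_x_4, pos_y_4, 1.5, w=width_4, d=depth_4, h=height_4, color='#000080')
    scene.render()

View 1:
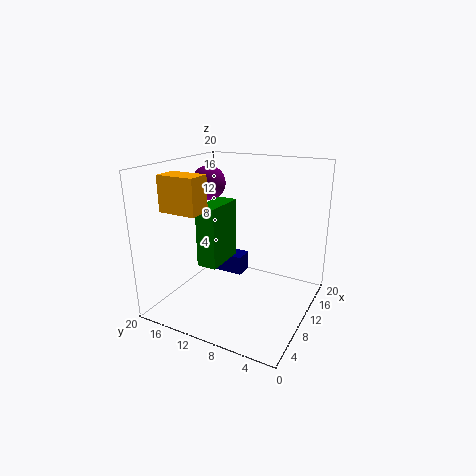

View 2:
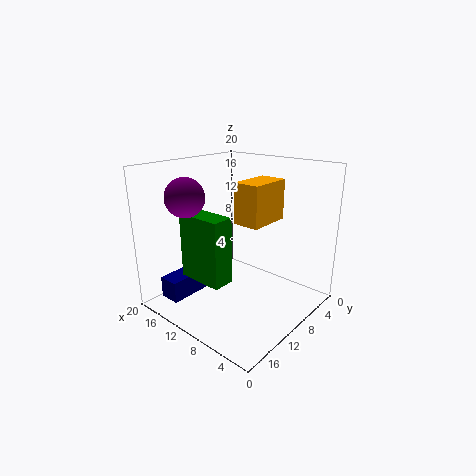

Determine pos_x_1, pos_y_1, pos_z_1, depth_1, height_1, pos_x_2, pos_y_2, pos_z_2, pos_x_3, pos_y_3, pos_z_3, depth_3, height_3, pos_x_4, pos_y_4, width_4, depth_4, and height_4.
pos_x_1 = 8.5; pos_y_1 = 13; pos_z_1 = 5; depth_1 = 3; height_1 = 9; pos_x_2 = 13; pos_y_2 = 16.5; pos_z_2 = 16.5; pos_x_3 = 2; pos_y_3 = 11.5; pos_z_3 = 15; depth_3 = 5; height_3 = 4.5; pos_x_4 = 14.5; pos_y_4 = 12; width_4 = 3; depth_4 = 6; height_4 = 3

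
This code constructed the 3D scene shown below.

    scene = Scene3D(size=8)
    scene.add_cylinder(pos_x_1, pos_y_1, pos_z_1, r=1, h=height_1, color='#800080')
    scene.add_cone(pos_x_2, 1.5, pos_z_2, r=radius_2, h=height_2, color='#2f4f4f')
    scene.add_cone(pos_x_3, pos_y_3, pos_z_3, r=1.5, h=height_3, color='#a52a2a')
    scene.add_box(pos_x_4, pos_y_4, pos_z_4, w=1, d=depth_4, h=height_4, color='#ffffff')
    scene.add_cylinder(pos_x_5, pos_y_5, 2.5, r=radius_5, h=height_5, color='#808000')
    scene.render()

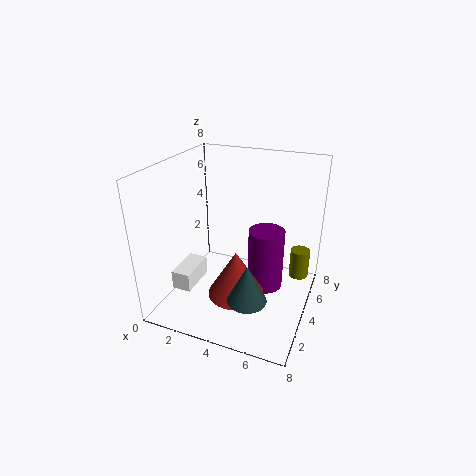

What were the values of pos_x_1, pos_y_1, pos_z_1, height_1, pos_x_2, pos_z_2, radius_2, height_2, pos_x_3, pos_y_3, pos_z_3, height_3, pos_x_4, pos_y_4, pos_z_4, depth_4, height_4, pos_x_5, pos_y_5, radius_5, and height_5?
pos_x_1 = 5.5; pos_y_1 = 4.5; pos_z_1 = 1; height_1 = 3.5; pos_x_2 = 5.5; pos_z_2 = 2; radius_2 = 1; height_2 = 2; pos_x_3 = 4.5; pos_y_3 = 2.5; pos_z_3 = 1.5; height_3 = 2.5; pos_x_4 = 1.5; pos_y_4 = 1; pos_z_4 = 2; depth_4 = 2; height_4 = 1; pos_x_5 = 7.5; pos_y_5 = 4; radius_5 = 0.5; height_5 = 1.5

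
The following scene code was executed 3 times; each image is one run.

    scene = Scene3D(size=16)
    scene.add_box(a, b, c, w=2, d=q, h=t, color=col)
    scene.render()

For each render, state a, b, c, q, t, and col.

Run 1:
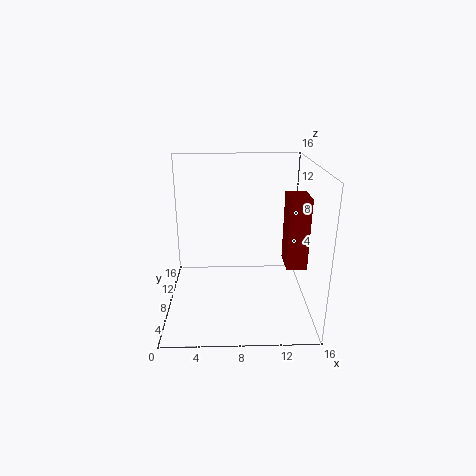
a = 12.5; b = 2.5; c = 7; q = 3; t = 7; col = 'maroon'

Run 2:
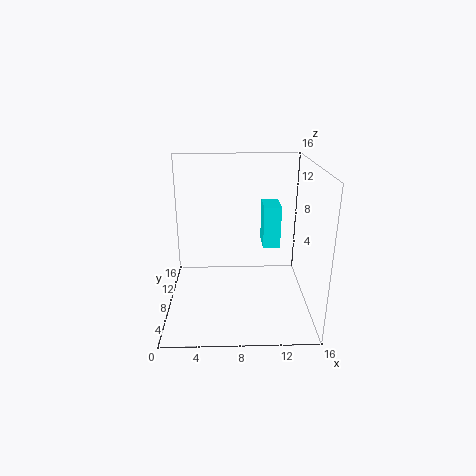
a = 11; b = 9.5; c = 6; q = 3.5; t = 5; col = 'cyan'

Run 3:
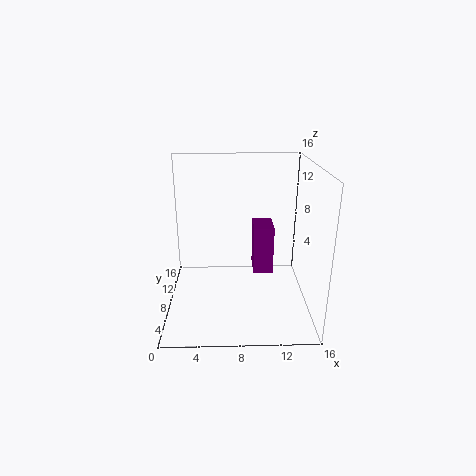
a = 9.5; b = 4.5; c = 5.5; q = 3; t = 5; col = 'purple'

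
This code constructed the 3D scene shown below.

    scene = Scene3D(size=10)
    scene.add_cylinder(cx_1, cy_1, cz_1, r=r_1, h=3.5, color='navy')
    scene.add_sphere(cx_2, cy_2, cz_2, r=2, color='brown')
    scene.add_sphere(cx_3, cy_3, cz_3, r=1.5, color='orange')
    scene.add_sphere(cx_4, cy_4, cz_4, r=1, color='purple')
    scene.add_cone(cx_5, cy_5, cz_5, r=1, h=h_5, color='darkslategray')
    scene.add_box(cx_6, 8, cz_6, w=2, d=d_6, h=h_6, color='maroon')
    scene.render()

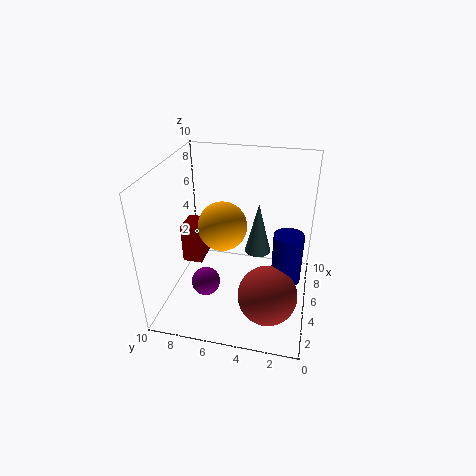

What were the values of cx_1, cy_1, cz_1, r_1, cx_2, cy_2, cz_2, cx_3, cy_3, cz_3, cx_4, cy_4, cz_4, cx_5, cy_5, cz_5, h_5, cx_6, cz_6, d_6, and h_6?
cx_1 = 4.5
cy_1 = 1.5
cz_1 = 2.5
r_1 = 1
cx_2 = 3
cy_2 = 2.5
cz_2 = 2
cx_3 = 3
cy_3 = 5.5
cz_3 = 7
cx_4 = 3.5
cy_4 = 7
cz_4 = 2
cx_5 = 7.5
cy_5 = 4
cz_5 = 2.5
h_5 = 4
cx_6 = 5.5
cz_6 = 2
d_6 = 1.5
h_6 = 3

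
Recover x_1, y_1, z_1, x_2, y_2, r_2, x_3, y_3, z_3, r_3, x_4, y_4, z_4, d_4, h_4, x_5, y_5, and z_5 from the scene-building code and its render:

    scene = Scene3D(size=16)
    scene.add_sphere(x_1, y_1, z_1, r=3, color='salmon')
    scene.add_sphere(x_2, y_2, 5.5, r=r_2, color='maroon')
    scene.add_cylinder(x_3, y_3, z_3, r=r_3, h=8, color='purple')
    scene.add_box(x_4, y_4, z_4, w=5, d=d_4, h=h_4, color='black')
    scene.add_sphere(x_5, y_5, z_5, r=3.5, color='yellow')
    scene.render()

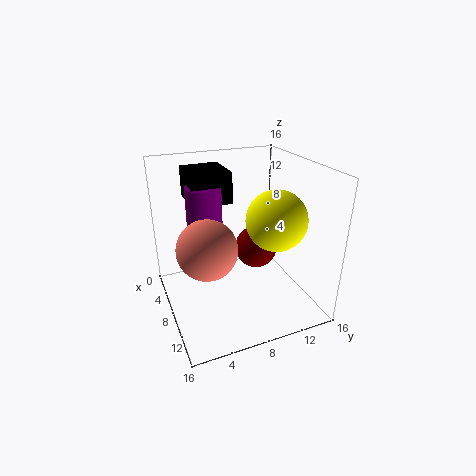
x_1 = 11
y_1 = 3.5
z_1 = 9
x_2 = 6.5
y_2 = 11
r_2 = 2.5
x_3 = 5.5
y_3 = 5
z_3 = 5.5
r_3 = 2
x_4 = 1.5
y_4 = 3.5
z_4 = 11.5
d_4 = 4.5
h_4 = 3.5
x_5 = 8.5
y_5 = 12.5
z_5 = 9.5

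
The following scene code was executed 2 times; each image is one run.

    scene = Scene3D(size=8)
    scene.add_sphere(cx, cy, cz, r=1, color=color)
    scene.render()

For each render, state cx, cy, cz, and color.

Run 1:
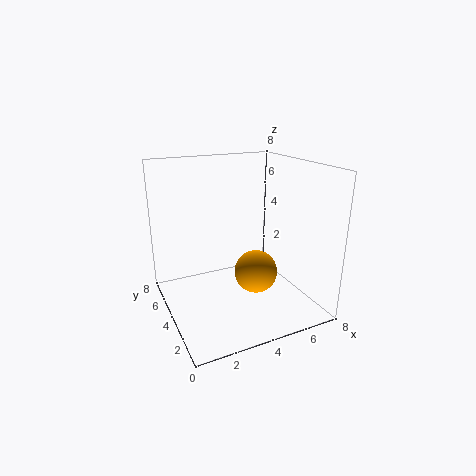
cx = 3.5, cy = 1, cz = 3.5, color = 'orange'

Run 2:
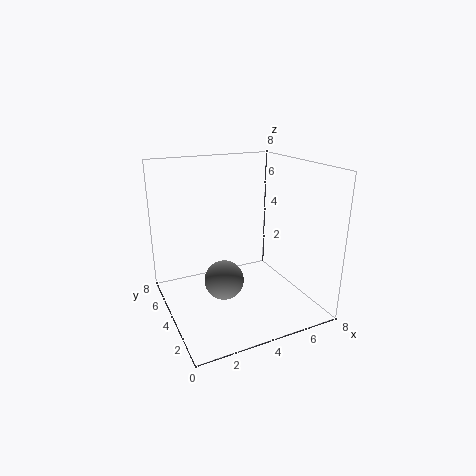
cx = 2.5, cy = 2.5, cz = 2.5, color = 'gray'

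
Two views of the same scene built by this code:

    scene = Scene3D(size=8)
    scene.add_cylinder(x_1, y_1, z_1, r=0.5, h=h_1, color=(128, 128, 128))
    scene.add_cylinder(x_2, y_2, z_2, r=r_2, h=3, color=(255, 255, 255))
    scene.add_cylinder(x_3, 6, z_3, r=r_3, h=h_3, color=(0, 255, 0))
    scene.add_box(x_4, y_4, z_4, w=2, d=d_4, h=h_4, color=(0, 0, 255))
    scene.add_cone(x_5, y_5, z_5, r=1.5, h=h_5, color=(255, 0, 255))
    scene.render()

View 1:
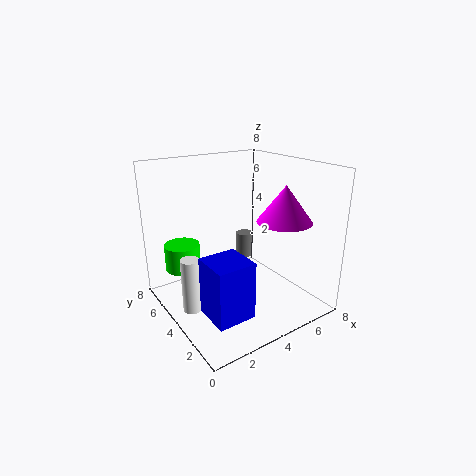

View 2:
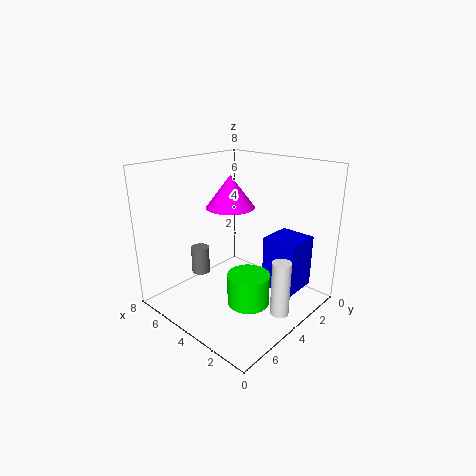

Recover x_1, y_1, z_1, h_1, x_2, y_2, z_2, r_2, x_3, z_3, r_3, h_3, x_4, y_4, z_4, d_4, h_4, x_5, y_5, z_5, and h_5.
x_1 = 5.5, y_1 = 5.5, z_1 = 2, h_1 = 1.5, x_2 = 1, y_2 = 4, z_2 = 0.5, r_2 = 0.5, x_3 = 1.5, z_3 = 2, r_3 = 1, h_3 = 1.5, x_4 = 1, y_4 = 1, z_4 = 1, d_4 = 2, h_4 = 3, x_5 = 6, y_5 = 2.5, z_5 = 5, h_5 = 2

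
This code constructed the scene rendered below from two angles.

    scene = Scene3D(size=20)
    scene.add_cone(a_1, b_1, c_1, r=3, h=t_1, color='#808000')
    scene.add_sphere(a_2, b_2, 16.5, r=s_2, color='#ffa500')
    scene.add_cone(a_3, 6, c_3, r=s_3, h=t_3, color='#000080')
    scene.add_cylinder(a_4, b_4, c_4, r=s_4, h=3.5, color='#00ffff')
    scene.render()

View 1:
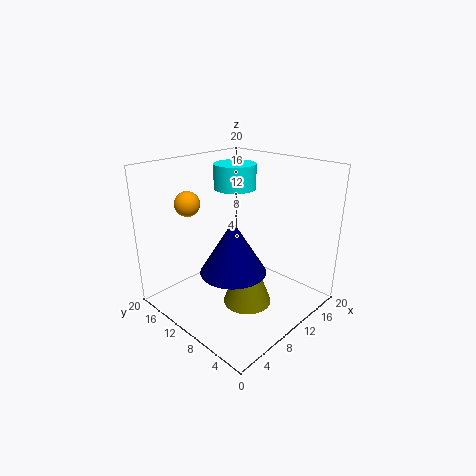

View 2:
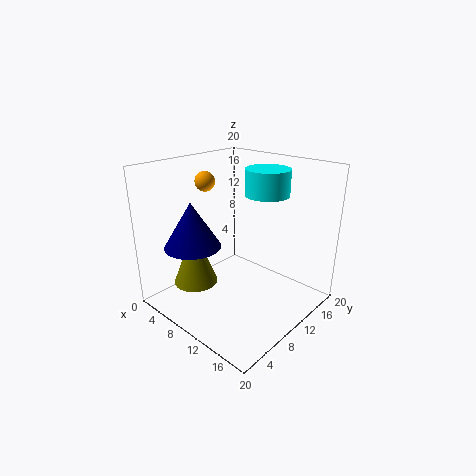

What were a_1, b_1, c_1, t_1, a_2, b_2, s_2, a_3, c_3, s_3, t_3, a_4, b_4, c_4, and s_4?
a_1 = 6.5; b_1 = 5; c_1 = 4; t_1 = 8; a_2 = 2.5; b_2 = 11; s_2 = 1.5; a_3 = 5; c_3 = 8.5; s_3 = 4; t_3 = 6.5; a_4 = 12.5; b_4 = 13; c_4 = 16; s_4 = 3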